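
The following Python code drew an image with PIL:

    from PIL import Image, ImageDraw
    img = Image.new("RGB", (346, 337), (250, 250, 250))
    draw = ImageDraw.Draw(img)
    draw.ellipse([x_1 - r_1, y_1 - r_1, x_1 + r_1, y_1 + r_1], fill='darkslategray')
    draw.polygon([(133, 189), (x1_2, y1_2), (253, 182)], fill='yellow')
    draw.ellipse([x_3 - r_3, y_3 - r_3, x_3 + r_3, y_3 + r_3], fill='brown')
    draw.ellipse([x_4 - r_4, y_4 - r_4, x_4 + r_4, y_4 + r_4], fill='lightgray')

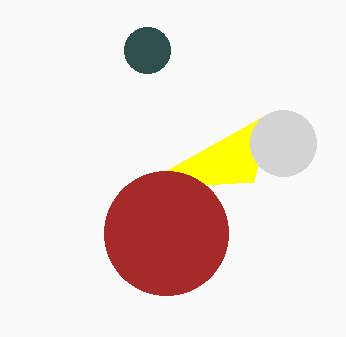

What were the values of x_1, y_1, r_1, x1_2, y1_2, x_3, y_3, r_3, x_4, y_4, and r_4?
x_1 = 147, y_1 = 50, r_1 = 23, x1_2 = 271, y1_2 = 112, x_3 = 166, y_3 = 233, r_3 = 62, x_4 = 283, y_4 = 143, r_4 = 33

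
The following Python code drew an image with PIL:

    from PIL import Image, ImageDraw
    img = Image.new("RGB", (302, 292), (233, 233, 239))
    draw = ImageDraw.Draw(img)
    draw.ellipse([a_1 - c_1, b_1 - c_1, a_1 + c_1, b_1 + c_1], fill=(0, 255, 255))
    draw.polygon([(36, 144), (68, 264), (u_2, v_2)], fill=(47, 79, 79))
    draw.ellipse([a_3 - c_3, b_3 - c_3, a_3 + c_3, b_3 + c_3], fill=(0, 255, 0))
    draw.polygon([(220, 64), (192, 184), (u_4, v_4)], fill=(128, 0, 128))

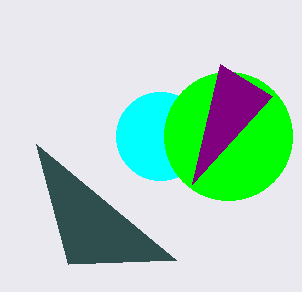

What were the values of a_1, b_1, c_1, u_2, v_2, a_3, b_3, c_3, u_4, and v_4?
a_1 = 160, b_1 = 136, c_1 = 44, u_2 = 176, v_2 = 260, a_3 = 228, b_3 = 136, c_3 = 64, u_4 = 272, v_4 = 96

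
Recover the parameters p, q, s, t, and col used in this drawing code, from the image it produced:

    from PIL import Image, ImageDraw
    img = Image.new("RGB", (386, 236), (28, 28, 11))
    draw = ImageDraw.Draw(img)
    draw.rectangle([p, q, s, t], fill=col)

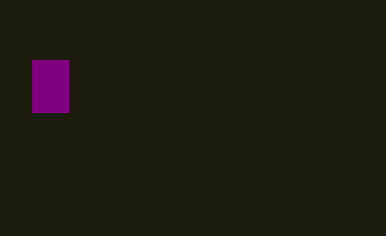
p = 32
q = 60
s = 68
t = 112
col = 'purple'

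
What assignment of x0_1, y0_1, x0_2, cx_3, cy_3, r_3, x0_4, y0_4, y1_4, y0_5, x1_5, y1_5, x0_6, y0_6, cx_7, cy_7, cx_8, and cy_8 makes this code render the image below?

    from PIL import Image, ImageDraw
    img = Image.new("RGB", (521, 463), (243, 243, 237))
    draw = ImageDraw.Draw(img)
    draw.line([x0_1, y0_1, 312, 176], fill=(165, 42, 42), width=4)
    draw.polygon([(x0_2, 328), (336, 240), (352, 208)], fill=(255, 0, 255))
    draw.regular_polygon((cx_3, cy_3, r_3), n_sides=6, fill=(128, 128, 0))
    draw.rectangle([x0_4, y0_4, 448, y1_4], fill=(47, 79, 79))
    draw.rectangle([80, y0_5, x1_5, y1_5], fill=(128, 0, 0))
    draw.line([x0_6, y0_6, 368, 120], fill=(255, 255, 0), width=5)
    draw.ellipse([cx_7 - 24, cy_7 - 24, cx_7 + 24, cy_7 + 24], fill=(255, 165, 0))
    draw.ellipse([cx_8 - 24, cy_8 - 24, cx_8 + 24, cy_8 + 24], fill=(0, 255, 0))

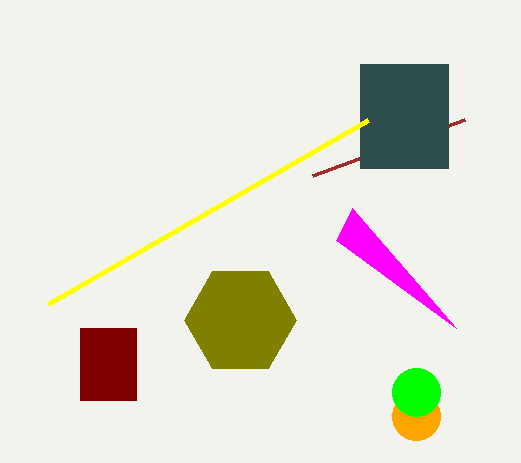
x0_1 = 464; y0_1 = 120; x0_2 = 456; cx_3 = 240; cy_3 = 320; r_3 = 56; x0_4 = 360; y0_4 = 64; y1_4 = 168; y0_5 = 328; x1_5 = 136; y1_5 = 400; x0_6 = 48; y0_6 = 304; cx_7 = 416; cy_7 = 416; cx_8 = 416; cy_8 = 392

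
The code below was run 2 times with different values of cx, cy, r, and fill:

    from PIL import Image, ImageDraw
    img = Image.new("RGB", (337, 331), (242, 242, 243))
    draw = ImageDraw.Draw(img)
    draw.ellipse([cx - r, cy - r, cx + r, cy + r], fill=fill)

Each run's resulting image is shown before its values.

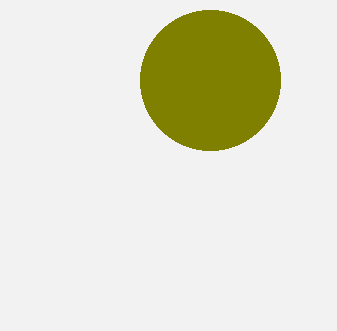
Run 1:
cx = 210
cy = 80
r = 70
fill = 'olive'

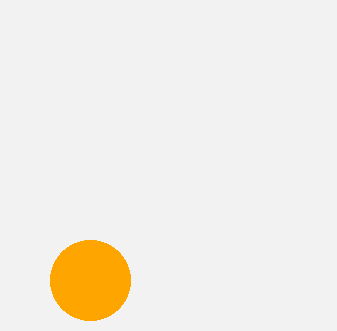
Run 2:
cx = 90
cy = 280
r = 40
fill = 'orange'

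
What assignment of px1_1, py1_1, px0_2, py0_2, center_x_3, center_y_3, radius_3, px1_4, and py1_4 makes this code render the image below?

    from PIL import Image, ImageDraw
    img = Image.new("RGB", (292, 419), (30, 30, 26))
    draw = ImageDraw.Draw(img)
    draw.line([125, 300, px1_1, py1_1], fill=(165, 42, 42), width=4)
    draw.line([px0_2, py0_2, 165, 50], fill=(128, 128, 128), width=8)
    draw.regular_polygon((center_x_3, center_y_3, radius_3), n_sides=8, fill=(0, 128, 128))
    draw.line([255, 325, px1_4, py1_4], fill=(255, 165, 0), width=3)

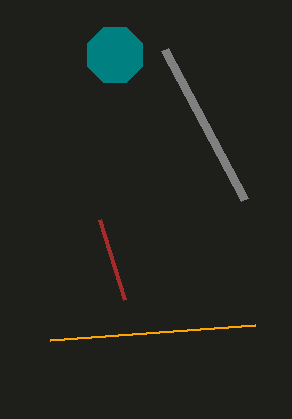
px1_1 = 100
py1_1 = 220
px0_2 = 245
py0_2 = 200
center_x_3 = 115
center_y_3 = 55
radius_3 = 30
px1_4 = 50
py1_4 = 340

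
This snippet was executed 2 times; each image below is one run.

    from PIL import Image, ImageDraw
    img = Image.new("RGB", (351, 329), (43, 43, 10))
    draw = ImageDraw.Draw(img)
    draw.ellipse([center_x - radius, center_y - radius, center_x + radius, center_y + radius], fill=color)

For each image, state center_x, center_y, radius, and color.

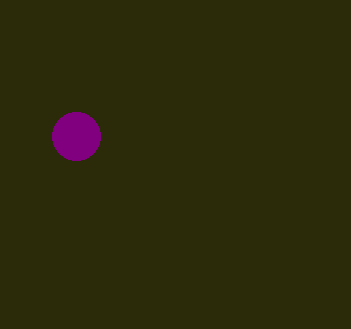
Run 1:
center_x = 76; center_y = 136; radius = 24; color = 'purple'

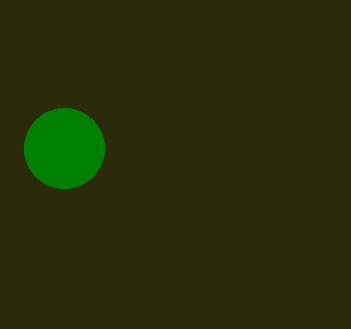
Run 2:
center_x = 64; center_y = 148; radius = 40; color = 'green'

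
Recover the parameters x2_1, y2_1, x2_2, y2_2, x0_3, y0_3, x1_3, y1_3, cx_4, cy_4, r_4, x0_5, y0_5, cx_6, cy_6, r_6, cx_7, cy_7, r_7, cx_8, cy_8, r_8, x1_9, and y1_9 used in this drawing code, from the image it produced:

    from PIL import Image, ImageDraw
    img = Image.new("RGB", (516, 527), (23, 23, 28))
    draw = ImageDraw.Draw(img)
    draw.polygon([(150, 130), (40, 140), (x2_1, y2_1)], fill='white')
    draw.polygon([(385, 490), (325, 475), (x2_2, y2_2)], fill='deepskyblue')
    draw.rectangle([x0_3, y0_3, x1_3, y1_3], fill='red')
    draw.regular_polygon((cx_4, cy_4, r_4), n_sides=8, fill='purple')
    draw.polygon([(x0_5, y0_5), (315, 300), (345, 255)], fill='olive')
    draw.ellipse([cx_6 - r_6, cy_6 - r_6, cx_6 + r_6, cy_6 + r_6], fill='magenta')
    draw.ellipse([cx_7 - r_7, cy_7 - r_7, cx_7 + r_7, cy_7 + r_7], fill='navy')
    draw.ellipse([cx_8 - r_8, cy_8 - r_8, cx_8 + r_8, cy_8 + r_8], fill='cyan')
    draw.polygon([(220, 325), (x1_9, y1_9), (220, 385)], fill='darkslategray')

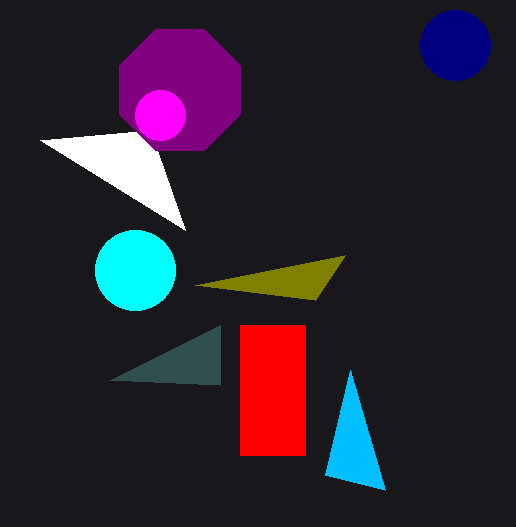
x2_1 = 185
y2_1 = 230
x2_2 = 350
y2_2 = 370
x0_3 = 240
y0_3 = 325
x1_3 = 305
y1_3 = 455
cx_4 = 180
cy_4 = 90
r_4 = 65
x0_5 = 195
y0_5 = 285
cx_6 = 160
cy_6 = 115
r_6 = 25
cx_7 = 455
cy_7 = 45
r_7 = 35
cx_8 = 135
cy_8 = 270
r_8 = 40
x1_9 = 110
y1_9 = 380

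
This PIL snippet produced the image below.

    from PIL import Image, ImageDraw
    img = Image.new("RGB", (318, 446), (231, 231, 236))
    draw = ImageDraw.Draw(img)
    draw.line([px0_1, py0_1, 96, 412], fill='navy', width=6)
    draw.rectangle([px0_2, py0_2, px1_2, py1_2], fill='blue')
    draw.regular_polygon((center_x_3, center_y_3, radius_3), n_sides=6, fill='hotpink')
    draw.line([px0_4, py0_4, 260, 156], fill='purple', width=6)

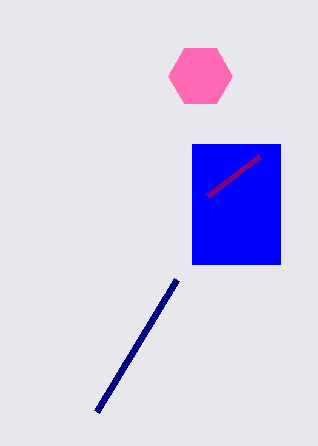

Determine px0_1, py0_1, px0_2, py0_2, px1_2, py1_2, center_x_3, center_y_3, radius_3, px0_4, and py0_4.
px0_1 = 176, py0_1 = 280, px0_2 = 192, py0_2 = 144, px1_2 = 280, py1_2 = 264, center_x_3 = 200, center_y_3 = 76, radius_3 = 32, px0_4 = 208, py0_4 = 196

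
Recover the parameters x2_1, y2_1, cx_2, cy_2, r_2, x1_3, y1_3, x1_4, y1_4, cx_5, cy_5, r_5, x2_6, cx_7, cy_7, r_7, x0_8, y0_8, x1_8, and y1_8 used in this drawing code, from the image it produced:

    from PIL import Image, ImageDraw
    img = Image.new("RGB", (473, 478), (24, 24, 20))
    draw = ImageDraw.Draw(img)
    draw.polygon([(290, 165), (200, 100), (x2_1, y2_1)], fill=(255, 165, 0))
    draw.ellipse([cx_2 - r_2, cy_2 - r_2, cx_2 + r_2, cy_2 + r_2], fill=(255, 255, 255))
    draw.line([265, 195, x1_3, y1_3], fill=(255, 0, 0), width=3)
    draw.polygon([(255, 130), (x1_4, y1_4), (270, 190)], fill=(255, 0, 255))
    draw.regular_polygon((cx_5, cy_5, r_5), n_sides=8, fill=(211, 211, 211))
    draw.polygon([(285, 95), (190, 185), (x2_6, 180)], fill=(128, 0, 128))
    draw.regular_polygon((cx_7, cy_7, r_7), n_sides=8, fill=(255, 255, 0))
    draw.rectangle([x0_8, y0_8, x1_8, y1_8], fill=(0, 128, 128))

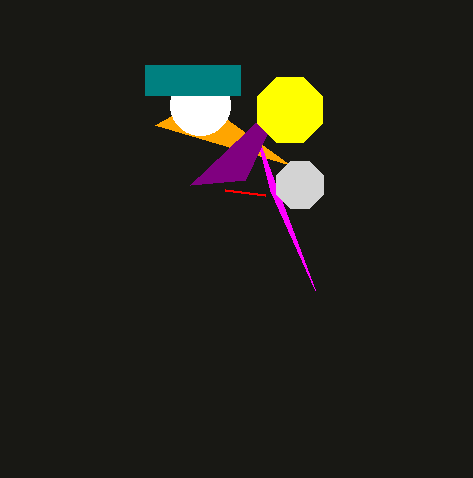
x2_1 = 155, y2_1 = 125, cx_2 = 200, cy_2 = 105, r_2 = 30, x1_3 = 225, y1_3 = 190, x1_4 = 315, y1_4 = 290, cx_5 = 300, cy_5 = 185, r_5 = 25, x2_6 = 245, cx_7 = 290, cy_7 = 110, r_7 = 35, x0_8 = 145, y0_8 = 65, x1_8 = 240, y1_8 = 95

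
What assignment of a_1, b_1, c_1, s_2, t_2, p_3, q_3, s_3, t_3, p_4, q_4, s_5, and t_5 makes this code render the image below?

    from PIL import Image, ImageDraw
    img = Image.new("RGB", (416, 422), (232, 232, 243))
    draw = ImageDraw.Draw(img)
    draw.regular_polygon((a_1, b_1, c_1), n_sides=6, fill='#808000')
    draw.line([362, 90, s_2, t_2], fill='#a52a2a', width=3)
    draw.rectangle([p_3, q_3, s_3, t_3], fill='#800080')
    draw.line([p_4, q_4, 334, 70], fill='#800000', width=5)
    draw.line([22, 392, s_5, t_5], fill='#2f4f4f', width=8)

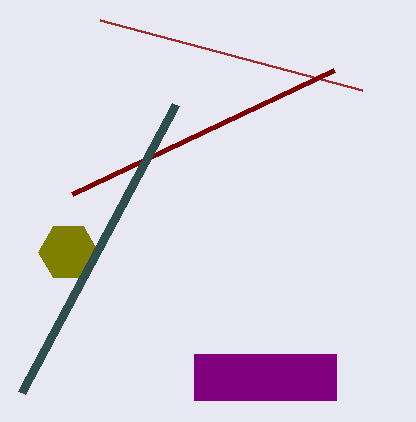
a_1 = 68
b_1 = 252
c_1 = 30
s_2 = 100
t_2 = 20
p_3 = 194
q_3 = 354
s_3 = 336
t_3 = 400
p_4 = 72
q_4 = 194
s_5 = 176
t_5 = 104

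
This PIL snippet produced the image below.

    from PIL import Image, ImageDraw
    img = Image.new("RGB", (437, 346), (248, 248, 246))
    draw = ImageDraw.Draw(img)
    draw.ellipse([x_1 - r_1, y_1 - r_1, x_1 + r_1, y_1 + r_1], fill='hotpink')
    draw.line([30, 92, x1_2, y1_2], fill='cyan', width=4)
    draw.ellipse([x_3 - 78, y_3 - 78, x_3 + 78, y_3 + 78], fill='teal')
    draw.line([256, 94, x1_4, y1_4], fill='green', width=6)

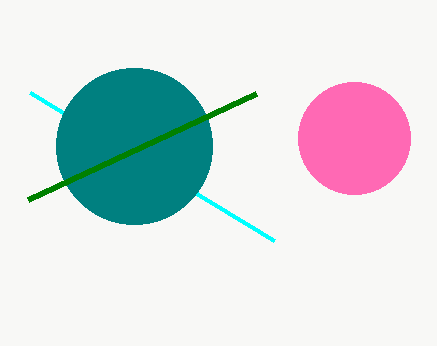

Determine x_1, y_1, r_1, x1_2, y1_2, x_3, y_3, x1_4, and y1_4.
x_1 = 354, y_1 = 138, r_1 = 56, x1_2 = 274, y1_2 = 240, x_3 = 134, y_3 = 146, x1_4 = 28, y1_4 = 200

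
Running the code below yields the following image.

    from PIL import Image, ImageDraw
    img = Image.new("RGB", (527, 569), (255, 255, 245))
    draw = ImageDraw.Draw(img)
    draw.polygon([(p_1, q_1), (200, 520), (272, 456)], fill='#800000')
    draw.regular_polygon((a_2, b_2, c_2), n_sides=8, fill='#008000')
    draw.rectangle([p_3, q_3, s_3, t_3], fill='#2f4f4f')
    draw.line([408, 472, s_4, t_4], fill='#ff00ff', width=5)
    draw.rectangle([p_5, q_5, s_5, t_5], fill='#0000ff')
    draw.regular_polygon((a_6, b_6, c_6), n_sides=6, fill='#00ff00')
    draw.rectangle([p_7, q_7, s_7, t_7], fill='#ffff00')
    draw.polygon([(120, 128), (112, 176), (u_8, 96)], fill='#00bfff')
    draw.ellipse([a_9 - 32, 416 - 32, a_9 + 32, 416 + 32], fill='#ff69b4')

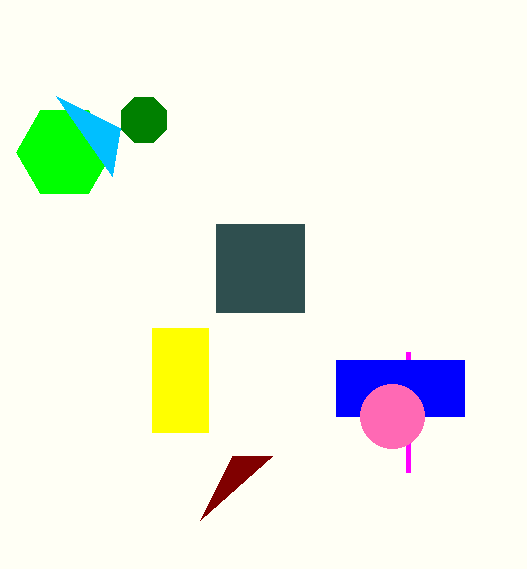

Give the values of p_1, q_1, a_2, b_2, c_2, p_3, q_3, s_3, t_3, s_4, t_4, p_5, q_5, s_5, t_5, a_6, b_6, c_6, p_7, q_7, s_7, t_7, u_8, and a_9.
p_1 = 232, q_1 = 456, a_2 = 144, b_2 = 120, c_2 = 24, p_3 = 216, q_3 = 224, s_3 = 304, t_3 = 312, s_4 = 408, t_4 = 352, p_5 = 336, q_5 = 360, s_5 = 464, t_5 = 416, a_6 = 64, b_6 = 152, c_6 = 48, p_7 = 152, q_7 = 328, s_7 = 208, t_7 = 432, u_8 = 56, a_9 = 392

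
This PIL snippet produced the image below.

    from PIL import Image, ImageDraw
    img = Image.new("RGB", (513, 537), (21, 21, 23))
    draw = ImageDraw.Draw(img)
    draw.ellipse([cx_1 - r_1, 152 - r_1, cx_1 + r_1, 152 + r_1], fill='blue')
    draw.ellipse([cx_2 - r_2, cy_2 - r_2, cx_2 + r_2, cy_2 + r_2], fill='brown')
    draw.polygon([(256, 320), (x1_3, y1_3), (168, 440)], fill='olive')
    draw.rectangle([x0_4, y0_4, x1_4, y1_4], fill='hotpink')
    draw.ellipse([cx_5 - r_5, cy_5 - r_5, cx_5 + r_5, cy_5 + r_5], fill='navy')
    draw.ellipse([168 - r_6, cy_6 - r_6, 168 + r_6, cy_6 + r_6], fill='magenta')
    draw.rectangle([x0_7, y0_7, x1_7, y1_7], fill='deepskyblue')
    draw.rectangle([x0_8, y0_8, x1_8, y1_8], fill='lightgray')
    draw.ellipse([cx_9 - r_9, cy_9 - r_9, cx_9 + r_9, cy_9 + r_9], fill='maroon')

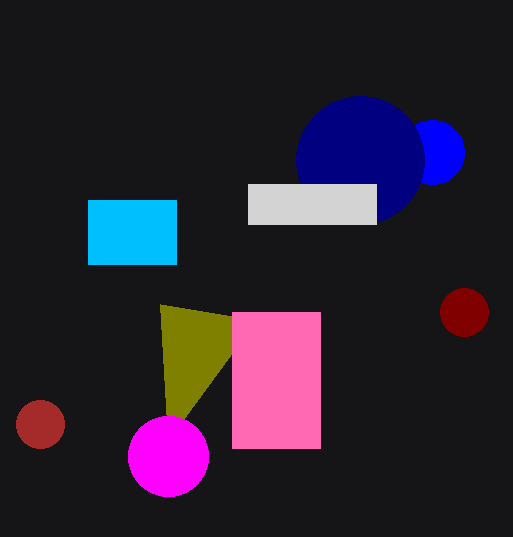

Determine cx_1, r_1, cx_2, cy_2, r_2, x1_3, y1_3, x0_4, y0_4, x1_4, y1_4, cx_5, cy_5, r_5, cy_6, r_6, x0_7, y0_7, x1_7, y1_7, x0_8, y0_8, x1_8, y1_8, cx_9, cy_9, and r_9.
cx_1 = 432; r_1 = 32; cx_2 = 40; cy_2 = 424; r_2 = 24; x1_3 = 160; y1_3 = 304; x0_4 = 232; y0_4 = 312; x1_4 = 320; y1_4 = 448; cx_5 = 360; cy_5 = 160; r_5 = 64; cy_6 = 456; r_6 = 40; x0_7 = 88; y0_7 = 200; x1_7 = 176; y1_7 = 264; x0_8 = 248; y0_8 = 184; x1_8 = 376; y1_8 = 224; cx_9 = 464; cy_9 = 312; r_9 = 24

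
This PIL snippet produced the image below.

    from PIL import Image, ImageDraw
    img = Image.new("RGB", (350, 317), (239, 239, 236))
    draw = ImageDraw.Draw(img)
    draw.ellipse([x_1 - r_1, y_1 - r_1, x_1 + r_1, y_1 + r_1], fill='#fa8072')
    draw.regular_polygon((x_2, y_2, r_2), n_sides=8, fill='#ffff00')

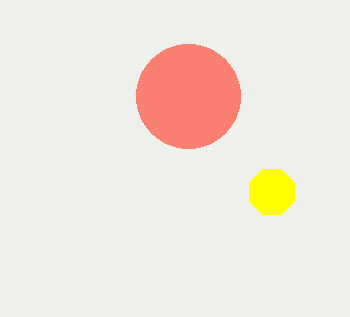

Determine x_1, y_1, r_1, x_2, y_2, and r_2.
x_1 = 188
y_1 = 96
r_1 = 52
x_2 = 272
y_2 = 192
r_2 = 24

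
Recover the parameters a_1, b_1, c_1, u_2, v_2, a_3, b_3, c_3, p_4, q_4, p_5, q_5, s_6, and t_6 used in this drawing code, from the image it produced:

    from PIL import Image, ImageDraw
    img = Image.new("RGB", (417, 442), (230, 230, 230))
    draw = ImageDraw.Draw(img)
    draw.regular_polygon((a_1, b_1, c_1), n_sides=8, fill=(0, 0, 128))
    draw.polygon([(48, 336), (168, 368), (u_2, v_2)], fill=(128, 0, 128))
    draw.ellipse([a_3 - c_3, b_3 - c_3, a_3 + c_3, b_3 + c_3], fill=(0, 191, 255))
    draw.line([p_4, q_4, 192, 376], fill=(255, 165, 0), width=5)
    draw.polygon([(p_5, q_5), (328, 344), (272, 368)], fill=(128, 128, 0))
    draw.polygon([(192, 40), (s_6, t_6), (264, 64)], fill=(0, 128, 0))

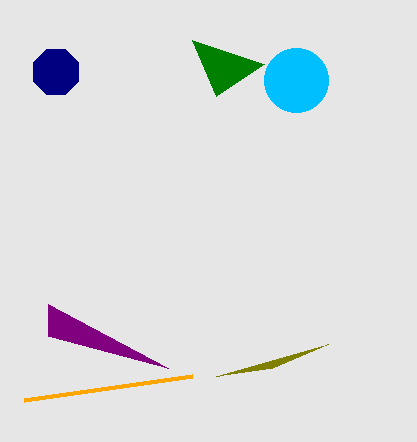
a_1 = 56
b_1 = 72
c_1 = 24
u_2 = 48
v_2 = 304
a_3 = 296
b_3 = 80
c_3 = 32
p_4 = 24
q_4 = 400
p_5 = 216
q_5 = 376
s_6 = 216
t_6 = 96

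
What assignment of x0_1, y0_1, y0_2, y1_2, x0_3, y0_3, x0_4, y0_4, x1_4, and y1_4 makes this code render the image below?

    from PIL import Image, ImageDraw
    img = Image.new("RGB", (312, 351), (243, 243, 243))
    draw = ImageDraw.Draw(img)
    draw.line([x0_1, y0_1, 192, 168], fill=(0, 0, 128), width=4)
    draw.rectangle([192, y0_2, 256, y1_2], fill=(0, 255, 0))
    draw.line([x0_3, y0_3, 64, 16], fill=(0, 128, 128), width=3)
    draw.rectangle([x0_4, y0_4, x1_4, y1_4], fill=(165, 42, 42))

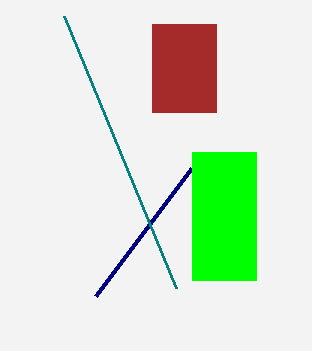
x0_1 = 96
y0_1 = 296
y0_2 = 152
y1_2 = 280
x0_3 = 176
y0_3 = 288
x0_4 = 152
y0_4 = 24
x1_4 = 216
y1_4 = 112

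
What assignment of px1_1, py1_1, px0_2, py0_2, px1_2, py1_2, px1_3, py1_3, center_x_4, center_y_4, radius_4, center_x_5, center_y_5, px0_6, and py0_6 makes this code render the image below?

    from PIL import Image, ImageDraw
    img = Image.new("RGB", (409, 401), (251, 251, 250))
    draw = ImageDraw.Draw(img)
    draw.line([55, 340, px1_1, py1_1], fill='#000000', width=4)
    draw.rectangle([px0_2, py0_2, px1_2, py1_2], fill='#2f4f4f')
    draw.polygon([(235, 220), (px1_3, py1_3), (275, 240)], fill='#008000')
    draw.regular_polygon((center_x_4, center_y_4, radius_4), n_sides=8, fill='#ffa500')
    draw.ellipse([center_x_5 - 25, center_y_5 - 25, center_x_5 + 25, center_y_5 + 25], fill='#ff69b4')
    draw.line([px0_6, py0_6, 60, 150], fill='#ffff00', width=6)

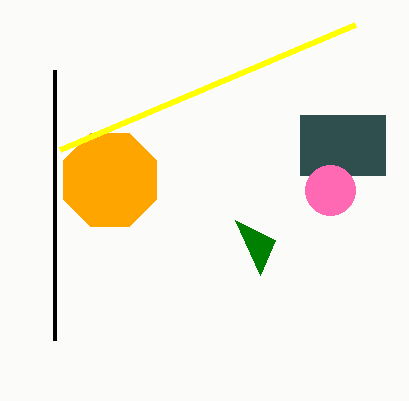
px1_1 = 55, py1_1 = 70, px0_2 = 300, py0_2 = 115, px1_2 = 385, py1_2 = 175, px1_3 = 260, py1_3 = 275, center_x_4 = 110, center_y_4 = 180, radius_4 = 50, center_x_5 = 330, center_y_5 = 190, px0_6 = 355, py0_6 = 25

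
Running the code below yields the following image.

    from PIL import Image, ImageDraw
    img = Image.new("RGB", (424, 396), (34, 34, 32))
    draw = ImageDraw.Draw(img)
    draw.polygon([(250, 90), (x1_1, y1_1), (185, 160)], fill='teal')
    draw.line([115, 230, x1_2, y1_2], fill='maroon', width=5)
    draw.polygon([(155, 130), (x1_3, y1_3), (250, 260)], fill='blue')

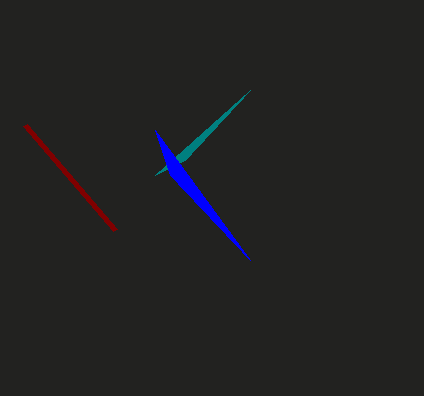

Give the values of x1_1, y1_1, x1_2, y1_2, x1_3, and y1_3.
x1_1 = 155, y1_1 = 175, x1_2 = 25, y1_2 = 125, x1_3 = 170, y1_3 = 175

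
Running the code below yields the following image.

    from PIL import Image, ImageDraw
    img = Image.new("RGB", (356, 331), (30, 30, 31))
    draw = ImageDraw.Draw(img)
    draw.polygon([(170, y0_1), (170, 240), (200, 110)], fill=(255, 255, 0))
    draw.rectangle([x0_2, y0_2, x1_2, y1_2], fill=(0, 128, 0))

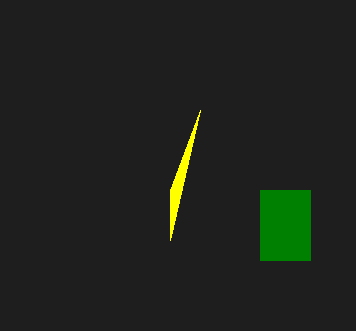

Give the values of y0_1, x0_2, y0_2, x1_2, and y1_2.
y0_1 = 190, x0_2 = 260, y0_2 = 190, x1_2 = 310, y1_2 = 260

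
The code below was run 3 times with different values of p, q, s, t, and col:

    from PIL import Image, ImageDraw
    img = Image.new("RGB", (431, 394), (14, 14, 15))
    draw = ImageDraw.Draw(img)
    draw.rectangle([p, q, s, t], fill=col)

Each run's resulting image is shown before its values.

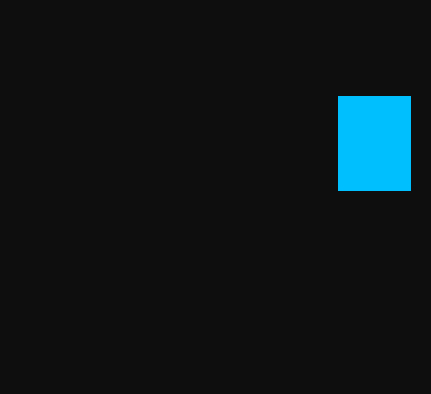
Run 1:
p = 338, q = 96, s = 410, t = 190, col = 'deepskyblue'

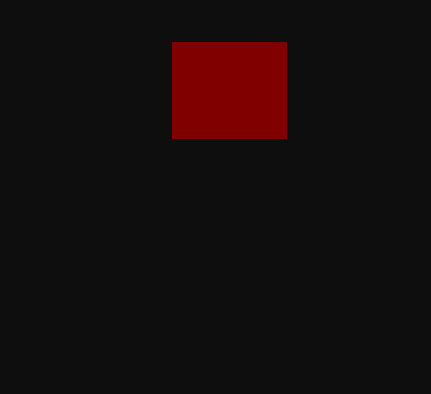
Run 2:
p = 172; q = 42; s = 286; t = 138; col = 'maroon'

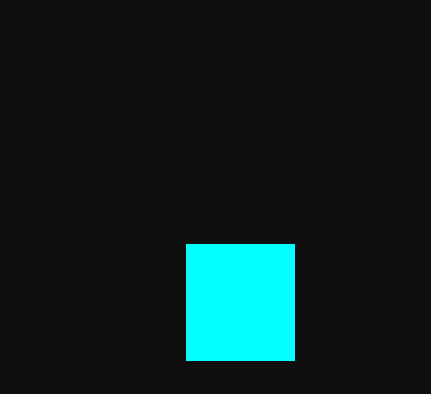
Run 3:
p = 186, q = 244, s = 294, t = 360, col = 'cyan'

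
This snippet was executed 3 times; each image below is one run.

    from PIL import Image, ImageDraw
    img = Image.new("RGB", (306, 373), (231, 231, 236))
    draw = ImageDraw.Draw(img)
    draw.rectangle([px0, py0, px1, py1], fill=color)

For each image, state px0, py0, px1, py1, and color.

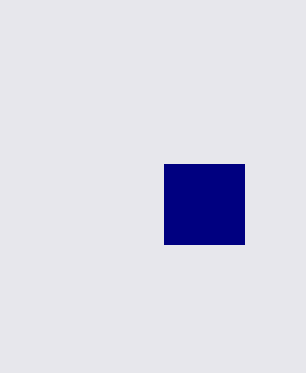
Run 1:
px0 = 164
py0 = 164
px1 = 244
py1 = 244
color = 'navy'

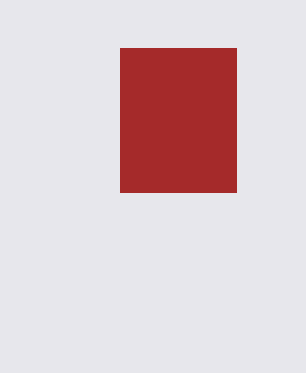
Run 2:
px0 = 120; py0 = 48; px1 = 236; py1 = 192; color = 'brown'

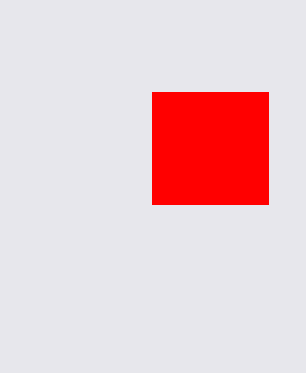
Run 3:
px0 = 152; py0 = 92; px1 = 268; py1 = 204; color = 'red'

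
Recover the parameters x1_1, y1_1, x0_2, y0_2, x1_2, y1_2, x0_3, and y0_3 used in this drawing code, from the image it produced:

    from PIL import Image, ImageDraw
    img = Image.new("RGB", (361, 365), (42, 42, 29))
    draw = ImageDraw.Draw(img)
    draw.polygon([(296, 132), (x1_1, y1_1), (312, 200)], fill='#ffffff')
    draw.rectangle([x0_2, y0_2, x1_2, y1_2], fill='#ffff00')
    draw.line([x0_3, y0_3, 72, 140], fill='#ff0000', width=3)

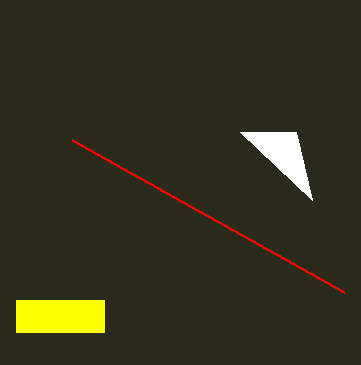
x1_1 = 240; y1_1 = 132; x0_2 = 16; y0_2 = 300; x1_2 = 104; y1_2 = 332; x0_3 = 344; y0_3 = 292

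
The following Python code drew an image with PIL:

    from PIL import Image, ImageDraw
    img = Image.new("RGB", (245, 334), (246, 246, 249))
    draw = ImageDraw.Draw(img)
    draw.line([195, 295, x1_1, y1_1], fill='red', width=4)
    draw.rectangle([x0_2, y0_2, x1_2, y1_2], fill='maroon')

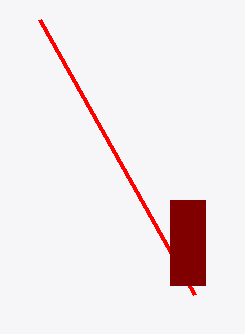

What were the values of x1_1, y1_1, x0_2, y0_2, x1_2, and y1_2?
x1_1 = 40, y1_1 = 20, x0_2 = 170, y0_2 = 200, x1_2 = 205, y1_2 = 285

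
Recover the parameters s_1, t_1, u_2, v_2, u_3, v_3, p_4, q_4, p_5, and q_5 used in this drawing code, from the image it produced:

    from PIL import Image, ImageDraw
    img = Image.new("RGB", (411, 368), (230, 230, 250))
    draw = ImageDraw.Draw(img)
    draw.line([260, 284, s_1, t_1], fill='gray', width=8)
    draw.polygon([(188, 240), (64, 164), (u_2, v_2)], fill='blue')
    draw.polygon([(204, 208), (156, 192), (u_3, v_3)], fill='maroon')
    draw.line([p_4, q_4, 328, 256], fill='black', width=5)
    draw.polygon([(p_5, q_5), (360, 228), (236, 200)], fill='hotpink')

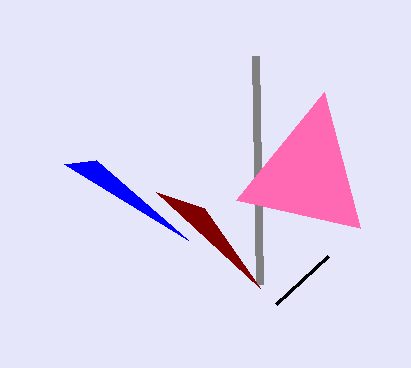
s_1 = 256
t_1 = 56
u_2 = 96
v_2 = 160
u_3 = 260
v_3 = 288
p_4 = 276
q_4 = 304
p_5 = 324
q_5 = 92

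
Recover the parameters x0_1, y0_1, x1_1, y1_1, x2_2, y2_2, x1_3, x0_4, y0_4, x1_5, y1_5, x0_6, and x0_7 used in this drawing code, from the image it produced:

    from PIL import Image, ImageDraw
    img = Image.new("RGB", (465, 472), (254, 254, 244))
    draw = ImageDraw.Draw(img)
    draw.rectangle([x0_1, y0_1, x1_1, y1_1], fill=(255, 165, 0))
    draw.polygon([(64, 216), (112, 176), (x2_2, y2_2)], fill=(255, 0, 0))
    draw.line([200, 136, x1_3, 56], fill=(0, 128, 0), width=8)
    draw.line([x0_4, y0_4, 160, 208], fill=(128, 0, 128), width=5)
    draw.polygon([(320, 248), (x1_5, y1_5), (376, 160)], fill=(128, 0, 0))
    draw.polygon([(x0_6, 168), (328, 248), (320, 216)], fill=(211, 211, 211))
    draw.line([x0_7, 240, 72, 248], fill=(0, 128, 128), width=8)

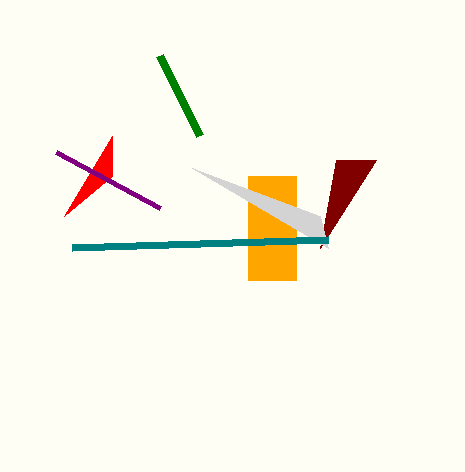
x0_1 = 248, y0_1 = 176, x1_1 = 296, y1_1 = 280, x2_2 = 112, y2_2 = 136, x1_3 = 160, x0_4 = 56, y0_4 = 152, x1_5 = 336, y1_5 = 160, x0_6 = 192, x0_7 = 328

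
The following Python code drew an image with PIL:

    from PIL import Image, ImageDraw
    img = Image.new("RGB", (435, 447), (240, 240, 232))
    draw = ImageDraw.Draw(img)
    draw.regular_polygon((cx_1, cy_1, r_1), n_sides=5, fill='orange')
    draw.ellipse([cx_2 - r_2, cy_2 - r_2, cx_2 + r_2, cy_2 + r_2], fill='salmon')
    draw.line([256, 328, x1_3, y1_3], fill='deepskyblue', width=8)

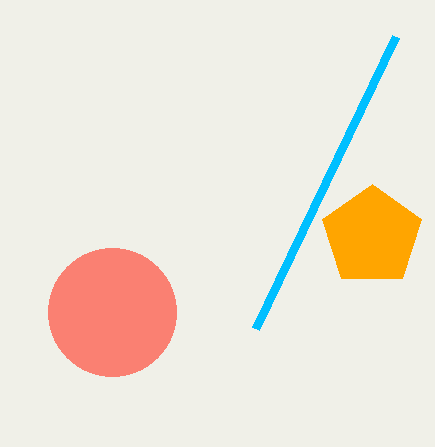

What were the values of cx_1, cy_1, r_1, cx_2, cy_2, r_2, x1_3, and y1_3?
cx_1 = 372
cy_1 = 236
r_1 = 52
cx_2 = 112
cy_2 = 312
r_2 = 64
x1_3 = 396
y1_3 = 36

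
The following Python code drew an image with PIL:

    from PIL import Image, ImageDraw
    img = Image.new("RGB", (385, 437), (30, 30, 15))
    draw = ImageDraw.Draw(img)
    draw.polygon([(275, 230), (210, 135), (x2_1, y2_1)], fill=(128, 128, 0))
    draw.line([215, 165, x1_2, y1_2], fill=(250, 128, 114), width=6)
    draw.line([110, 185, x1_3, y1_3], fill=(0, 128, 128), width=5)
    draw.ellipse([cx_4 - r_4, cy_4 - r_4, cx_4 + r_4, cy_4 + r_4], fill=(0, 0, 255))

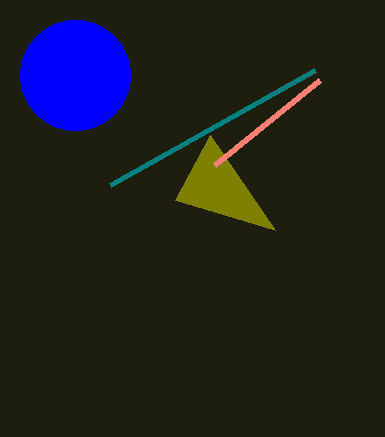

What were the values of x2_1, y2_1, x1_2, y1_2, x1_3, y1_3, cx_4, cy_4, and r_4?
x2_1 = 175, y2_1 = 200, x1_2 = 320, y1_2 = 80, x1_3 = 315, y1_3 = 70, cx_4 = 75, cy_4 = 75, r_4 = 55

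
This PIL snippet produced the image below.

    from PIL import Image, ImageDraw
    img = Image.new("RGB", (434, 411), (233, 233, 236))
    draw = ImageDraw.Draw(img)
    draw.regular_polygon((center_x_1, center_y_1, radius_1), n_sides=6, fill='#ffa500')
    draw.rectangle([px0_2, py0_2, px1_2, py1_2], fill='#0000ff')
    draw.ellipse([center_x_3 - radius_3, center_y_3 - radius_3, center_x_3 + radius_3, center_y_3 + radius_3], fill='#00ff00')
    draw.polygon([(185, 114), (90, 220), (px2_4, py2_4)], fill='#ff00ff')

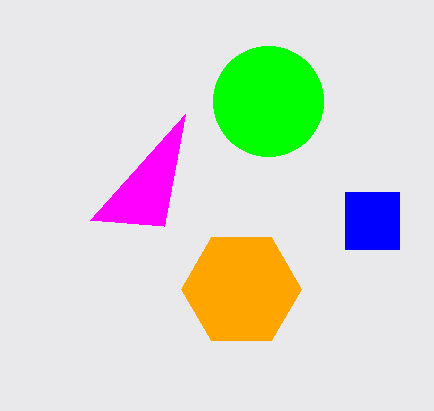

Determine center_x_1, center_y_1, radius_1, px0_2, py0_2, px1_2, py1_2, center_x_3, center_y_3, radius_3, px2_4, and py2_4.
center_x_1 = 241
center_y_1 = 289
radius_1 = 60
px0_2 = 345
py0_2 = 192
px1_2 = 399
py1_2 = 249
center_x_3 = 268
center_y_3 = 101
radius_3 = 55
px2_4 = 164
py2_4 = 226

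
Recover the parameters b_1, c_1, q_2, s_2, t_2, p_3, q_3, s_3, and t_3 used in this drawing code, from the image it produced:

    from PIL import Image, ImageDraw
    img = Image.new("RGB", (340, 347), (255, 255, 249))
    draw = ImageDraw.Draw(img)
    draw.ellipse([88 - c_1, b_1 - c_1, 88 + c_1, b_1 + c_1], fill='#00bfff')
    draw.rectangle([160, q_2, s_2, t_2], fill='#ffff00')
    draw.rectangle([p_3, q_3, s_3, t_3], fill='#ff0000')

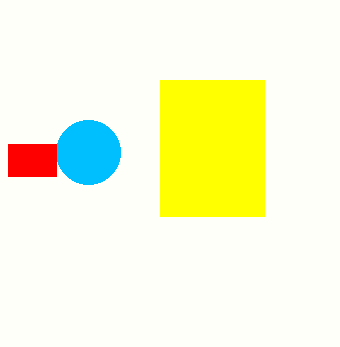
b_1 = 152, c_1 = 32, q_2 = 80, s_2 = 264, t_2 = 216, p_3 = 8, q_3 = 144, s_3 = 56, t_3 = 176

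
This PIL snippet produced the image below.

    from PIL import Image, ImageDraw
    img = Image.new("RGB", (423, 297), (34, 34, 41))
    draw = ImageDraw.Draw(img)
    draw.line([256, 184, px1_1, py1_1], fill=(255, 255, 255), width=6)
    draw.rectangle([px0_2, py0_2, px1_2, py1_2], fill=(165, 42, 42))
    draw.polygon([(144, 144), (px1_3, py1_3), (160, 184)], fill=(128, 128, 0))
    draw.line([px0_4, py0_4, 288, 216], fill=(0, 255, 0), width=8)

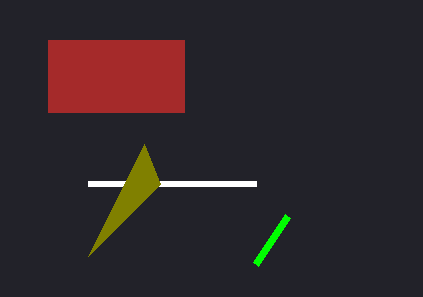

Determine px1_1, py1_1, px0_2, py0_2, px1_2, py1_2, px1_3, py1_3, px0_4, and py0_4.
px1_1 = 88
py1_1 = 184
px0_2 = 48
py0_2 = 40
px1_2 = 184
py1_2 = 112
px1_3 = 88
py1_3 = 256
px0_4 = 256
py0_4 = 264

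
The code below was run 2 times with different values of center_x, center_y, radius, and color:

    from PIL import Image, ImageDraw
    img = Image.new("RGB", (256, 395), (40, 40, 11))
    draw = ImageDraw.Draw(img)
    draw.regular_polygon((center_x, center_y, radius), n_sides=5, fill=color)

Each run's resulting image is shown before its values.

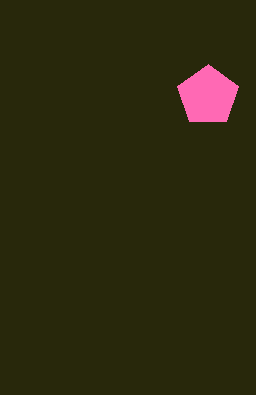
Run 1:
center_x = 208, center_y = 96, radius = 32, color = 'hotpink'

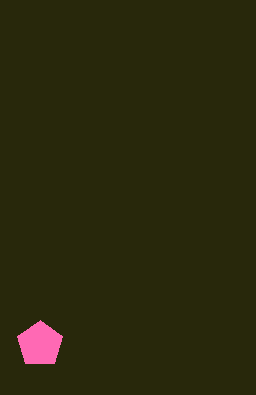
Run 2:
center_x = 40
center_y = 344
radius = 24
color = 'hotpink'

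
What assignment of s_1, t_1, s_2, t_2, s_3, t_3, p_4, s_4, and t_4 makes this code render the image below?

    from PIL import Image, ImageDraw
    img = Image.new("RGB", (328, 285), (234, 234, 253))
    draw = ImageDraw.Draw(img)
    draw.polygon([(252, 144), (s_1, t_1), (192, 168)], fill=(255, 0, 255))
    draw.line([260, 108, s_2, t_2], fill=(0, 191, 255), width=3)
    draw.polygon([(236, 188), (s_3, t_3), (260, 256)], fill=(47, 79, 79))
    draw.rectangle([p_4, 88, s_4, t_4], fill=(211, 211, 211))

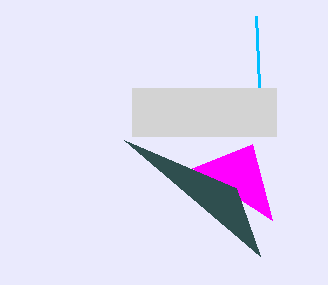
s_1 = 272
t_1 = 220
s_2 = 256
t_2 = 16
s_3 = 124
t_3 = 140
p_4 = 132
s_4 = 276
t_4 = 136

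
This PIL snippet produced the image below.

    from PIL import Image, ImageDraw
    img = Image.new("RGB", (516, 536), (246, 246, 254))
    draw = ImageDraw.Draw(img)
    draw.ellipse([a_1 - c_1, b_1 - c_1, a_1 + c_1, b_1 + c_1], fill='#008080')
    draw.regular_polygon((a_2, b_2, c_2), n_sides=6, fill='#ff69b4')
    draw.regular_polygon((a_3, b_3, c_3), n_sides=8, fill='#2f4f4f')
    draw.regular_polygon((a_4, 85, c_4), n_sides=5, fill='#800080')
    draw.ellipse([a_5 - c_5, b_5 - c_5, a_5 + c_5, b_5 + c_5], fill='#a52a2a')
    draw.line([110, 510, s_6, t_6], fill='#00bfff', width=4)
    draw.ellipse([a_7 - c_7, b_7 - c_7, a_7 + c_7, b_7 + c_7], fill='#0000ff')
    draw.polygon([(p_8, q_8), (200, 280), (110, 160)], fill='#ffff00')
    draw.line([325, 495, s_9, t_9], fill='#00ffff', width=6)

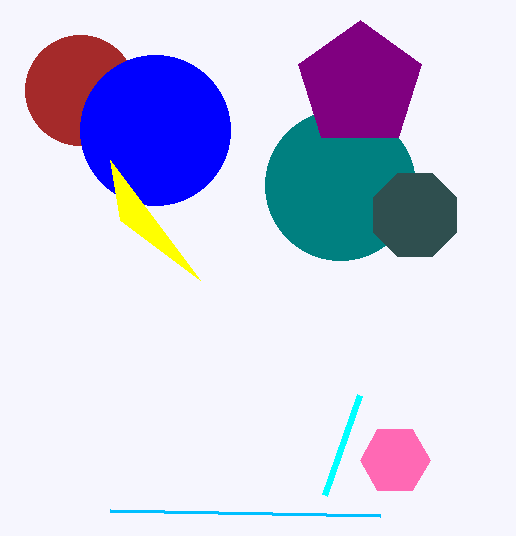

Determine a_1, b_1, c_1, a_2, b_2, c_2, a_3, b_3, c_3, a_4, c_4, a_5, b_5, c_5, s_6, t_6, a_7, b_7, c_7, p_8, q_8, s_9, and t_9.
a_1 = 340; b_1 = 185; c_1 = 75; a_2 = 395; b_2 = 460; c_2 = 35; a_3 = 415; b_3 = 215; c_3 = 45; a_4 = 360; c_4 = 65; a_5 = 80; b_5 = 90; c_5 = 55; s_6 = 380; t_6 = 515; a_7 = 155; b_7 = 130; c_7 = 75; p_8 = 120; q_8 = 220; s_9 = 360; t_9 = 395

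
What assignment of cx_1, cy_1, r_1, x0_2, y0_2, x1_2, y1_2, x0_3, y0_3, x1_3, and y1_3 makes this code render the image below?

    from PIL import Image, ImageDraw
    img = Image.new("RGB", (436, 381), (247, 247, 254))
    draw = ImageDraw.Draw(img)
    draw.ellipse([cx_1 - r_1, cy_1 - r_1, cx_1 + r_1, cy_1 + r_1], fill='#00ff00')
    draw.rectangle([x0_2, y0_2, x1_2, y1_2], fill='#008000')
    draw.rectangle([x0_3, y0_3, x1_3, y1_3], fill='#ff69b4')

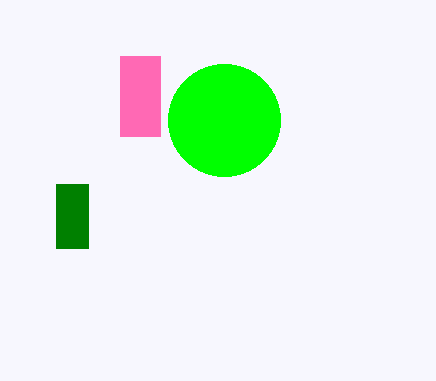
cx_1 = 224
cy_1 = 120
r_1 = 56
x0_2 = 56
y0_2 = 184
x1_2 = 88
y1_2 = 248
x0_3 = 120
y0_3 = 56
x1_3 = 160
y1_3 = 136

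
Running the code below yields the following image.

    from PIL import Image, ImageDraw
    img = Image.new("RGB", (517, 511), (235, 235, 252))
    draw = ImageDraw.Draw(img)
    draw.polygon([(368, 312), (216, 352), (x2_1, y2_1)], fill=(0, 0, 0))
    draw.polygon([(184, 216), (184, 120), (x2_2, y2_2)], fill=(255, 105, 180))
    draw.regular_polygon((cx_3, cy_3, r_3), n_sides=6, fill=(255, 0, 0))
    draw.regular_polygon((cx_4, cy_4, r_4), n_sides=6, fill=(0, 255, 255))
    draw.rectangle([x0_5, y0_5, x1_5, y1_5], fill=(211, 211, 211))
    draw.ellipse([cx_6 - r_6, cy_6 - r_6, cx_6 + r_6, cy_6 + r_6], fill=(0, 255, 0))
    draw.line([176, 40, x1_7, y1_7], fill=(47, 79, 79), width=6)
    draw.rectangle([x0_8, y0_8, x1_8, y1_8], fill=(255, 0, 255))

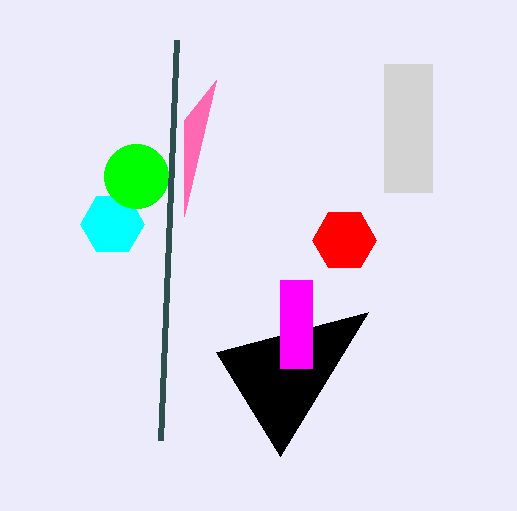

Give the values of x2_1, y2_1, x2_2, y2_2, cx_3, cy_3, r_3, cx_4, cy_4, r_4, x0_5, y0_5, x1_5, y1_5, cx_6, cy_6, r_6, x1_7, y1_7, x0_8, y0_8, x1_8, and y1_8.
x2_1 = 280, y2_1 = 456, x2_2 = 216, y2_2 = 80, cx_3 = 344, cy_3 = 240, r_3 = 32, cx_4 = 112, cy_4 = 224, r_4 = 32, x0_5 = 384, y0_5 = 64, x1_5 = 432, y1_5 = 192, cx_6 = 136, cy_6 = 176, r_6 = 32, x1_7 = 160, y1_7 = 440, x0_8 = 280, y0_8 = 280, x1_8 = 312, y1_8 = 368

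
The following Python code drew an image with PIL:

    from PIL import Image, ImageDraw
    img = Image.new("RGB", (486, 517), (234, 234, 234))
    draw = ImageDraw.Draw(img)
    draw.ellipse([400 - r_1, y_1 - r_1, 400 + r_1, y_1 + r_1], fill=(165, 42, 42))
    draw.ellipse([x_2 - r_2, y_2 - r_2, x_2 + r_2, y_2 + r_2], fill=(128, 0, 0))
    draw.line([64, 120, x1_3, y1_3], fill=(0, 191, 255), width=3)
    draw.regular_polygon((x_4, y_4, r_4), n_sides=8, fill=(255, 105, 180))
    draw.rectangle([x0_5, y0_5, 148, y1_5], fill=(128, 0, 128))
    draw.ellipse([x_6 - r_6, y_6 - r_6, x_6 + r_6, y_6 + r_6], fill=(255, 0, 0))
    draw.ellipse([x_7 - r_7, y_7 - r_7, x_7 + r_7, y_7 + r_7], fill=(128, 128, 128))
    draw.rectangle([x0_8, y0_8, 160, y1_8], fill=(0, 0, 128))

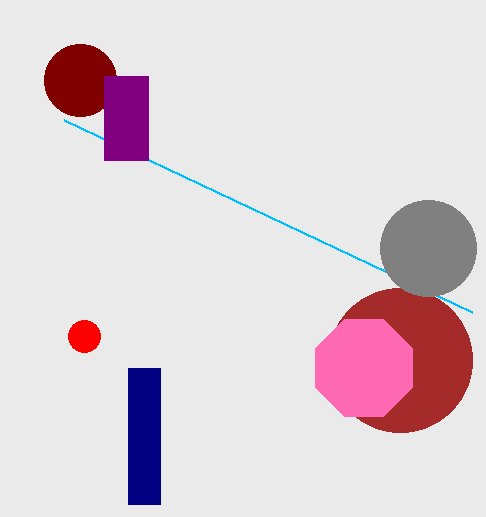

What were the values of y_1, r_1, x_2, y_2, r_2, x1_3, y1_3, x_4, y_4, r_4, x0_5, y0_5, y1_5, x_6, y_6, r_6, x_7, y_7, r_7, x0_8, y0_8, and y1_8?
y_1 = 360; r_1 = 72; x_2 = 80; y_2 = 80; r_2 = 36; x1_3 = 472; y1_3 = 312; x_4 = 364; y_4 = 368; r_4 = 52; x0_5 = 104; y0_5 = 76; y1_5 = 160; x_6 = 84; y_6 = 336; r_6 = 16; x_7 = 428; y_7 = 248; r_7 = 48; x0_8 = 128; y0_8 = 368; y1_8 = 504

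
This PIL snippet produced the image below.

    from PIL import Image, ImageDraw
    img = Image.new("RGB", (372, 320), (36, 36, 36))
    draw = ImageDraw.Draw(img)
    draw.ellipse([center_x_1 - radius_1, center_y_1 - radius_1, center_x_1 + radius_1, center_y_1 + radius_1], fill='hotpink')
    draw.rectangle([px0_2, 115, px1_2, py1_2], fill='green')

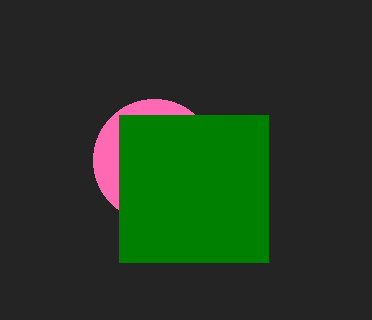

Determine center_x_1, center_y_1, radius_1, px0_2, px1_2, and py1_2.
center_x_1 = 154; center_y_1 = 160; radius_1 = 61; px0_2 = 119; px1_2 = 268; py1_2 = 262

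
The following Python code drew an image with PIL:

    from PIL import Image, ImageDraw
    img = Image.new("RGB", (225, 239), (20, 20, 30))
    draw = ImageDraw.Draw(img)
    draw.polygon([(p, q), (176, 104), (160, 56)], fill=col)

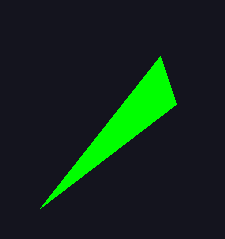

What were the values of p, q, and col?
p = 40; q = 208; col = 'lime'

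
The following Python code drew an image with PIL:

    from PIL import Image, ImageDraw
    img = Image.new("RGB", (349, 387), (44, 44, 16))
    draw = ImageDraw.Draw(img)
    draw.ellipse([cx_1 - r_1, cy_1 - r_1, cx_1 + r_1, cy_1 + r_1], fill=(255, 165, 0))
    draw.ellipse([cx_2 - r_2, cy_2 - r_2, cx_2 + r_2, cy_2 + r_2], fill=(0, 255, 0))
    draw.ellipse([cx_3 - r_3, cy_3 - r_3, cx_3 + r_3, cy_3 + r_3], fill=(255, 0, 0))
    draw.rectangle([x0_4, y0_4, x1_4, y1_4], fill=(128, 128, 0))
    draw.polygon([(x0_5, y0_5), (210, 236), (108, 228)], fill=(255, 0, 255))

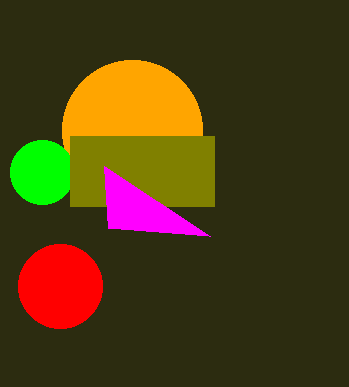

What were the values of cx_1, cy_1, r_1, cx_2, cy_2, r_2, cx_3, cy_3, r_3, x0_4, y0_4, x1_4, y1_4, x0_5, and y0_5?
cx_1 = 132, cy_1 = 130, r_1 = 70, cx_2 = 42, cy_2 = 172, r_2 = 32, cx_3 = 60, cy_3 = 286, r_3 = 42, x0_4 = 70, y0_4 = 136, x1_4 = 214, y1_4 = 206, x0_5 = 104, y0_5 = 166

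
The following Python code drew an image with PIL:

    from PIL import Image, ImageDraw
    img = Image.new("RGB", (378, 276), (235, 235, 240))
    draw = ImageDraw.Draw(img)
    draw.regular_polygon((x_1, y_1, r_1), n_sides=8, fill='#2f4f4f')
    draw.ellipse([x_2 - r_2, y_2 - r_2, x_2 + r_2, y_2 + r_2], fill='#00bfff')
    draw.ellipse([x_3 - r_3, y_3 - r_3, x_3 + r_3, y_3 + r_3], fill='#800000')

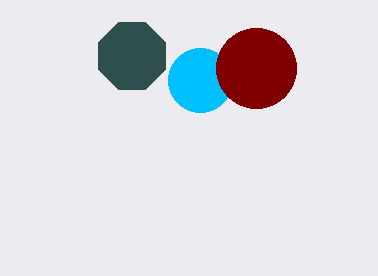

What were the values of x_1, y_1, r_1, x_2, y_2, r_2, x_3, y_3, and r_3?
x_1 = 132, y_1 = 56, r_1 = 36, x_2 = 200, y_2 = 80, r_2 = 32, x_3 = 256, y_3 = 68, r_3 = 40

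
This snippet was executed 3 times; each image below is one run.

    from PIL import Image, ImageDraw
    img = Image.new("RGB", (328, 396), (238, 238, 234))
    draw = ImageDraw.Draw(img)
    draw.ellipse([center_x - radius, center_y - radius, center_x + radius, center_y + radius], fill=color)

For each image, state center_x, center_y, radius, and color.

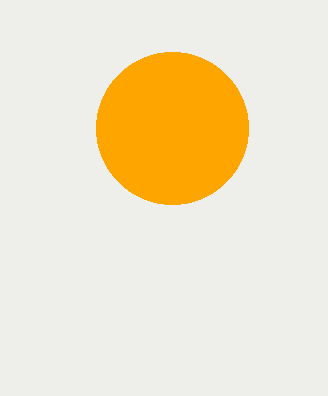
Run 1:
center_x = 172
center_y = 128
radius = 76
color = 'orange'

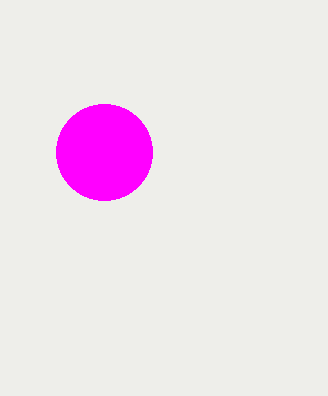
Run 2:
center_x = 104; center_y = 152; radius = 48; color = 'magenta'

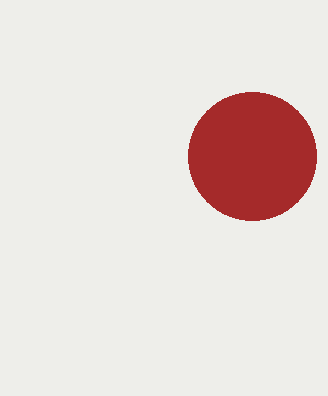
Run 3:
center_x = 252
center_y = 156
radius = 64
color = 'brown'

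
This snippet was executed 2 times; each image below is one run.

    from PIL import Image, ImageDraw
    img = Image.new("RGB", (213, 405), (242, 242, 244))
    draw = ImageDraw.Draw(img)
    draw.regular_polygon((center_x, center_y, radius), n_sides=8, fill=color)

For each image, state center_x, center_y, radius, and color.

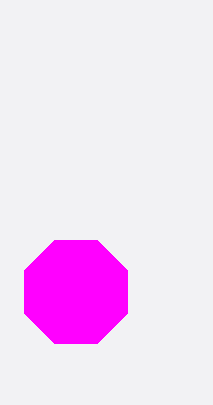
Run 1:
center_x = 76, center_y = 292, radius = 56, color = 'magenta'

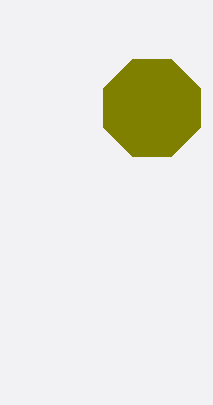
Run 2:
center_x = 152, center_y = 108, radius = 52, color = 'olive'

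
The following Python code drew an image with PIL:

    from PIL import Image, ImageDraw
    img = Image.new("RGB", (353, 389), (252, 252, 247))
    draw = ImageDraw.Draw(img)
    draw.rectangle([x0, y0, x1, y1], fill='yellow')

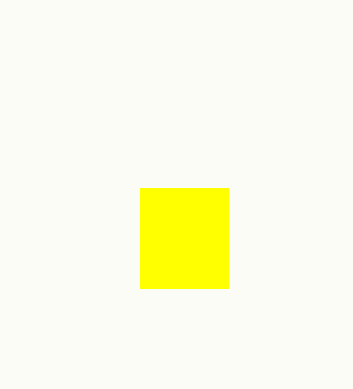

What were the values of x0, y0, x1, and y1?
x0 = 140, y0 = 188, x1 = 228, y1 = 288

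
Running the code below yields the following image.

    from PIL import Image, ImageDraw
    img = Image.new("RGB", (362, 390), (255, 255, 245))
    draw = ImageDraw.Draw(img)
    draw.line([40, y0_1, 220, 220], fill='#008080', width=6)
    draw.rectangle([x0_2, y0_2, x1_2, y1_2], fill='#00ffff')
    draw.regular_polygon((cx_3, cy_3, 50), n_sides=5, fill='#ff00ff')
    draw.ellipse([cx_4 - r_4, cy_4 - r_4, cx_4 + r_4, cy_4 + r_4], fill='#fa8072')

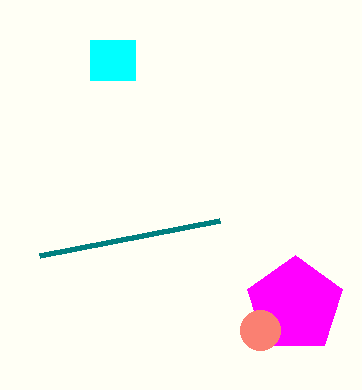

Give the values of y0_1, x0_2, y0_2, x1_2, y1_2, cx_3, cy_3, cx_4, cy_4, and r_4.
y0_1 = 255, x0_2 = 90, y0_2 = 40, x1_2 = 135, y1_2 = 80, cx_3 = 295, cy_3 = 305, cx_4 = 260, cy_4 = 330, r_4 = 20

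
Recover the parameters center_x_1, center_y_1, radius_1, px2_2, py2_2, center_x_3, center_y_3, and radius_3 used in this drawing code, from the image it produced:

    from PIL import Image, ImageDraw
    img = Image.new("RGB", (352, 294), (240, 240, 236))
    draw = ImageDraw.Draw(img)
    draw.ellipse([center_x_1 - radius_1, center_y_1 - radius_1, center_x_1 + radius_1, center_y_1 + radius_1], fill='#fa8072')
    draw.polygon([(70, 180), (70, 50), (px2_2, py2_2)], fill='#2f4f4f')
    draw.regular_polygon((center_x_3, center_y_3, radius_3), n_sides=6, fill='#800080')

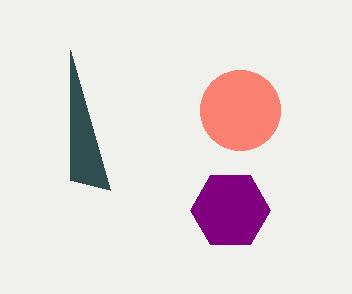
center_x_1 = 240; center_y_1 = 110; radius_1 = 40; px2_2 = 110; py2_2 = 190; center_x_3 = 230; center_y_3 = 210; radius_3 = 40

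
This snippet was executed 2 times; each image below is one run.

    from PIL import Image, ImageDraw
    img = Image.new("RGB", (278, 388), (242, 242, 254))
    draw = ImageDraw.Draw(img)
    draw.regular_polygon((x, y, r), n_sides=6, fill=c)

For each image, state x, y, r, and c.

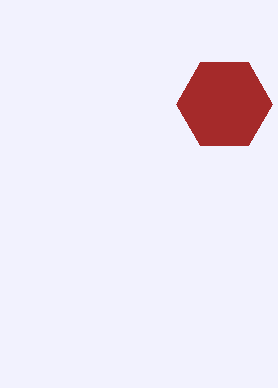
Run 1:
x = 224
y = 104
r = 48
c = 'brown'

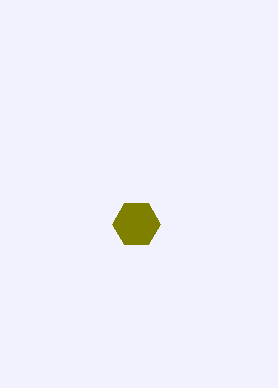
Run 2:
x = 136
y = 224
r = 24
c = 'olive'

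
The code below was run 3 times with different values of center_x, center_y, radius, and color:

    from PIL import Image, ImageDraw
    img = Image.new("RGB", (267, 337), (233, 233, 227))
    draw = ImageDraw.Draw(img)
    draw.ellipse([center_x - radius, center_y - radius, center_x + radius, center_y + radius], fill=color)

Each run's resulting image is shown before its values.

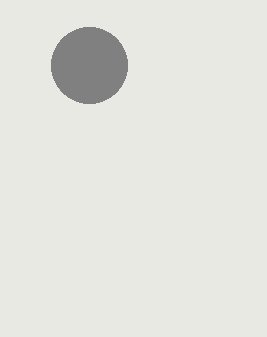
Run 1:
center_x = 89, center_y = 65, radius = 38, color = 'gray'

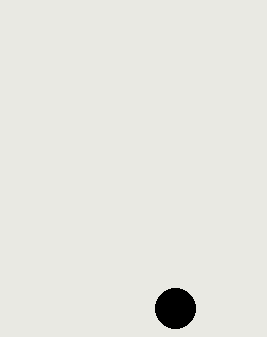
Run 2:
center_x = 175
center_y = 308
radius = 20
color = 'black'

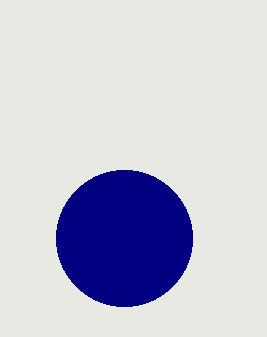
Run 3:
center_x = 124
center_y = 238
radius = 68
color = 'navy'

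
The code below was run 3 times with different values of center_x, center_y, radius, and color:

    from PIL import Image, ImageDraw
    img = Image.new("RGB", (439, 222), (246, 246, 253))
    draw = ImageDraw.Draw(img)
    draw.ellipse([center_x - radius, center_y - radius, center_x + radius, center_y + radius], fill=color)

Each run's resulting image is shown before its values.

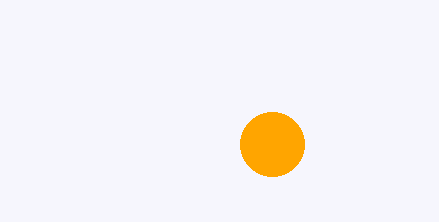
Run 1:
center_x = 272; center_y = 144; radius = 32; color = 'orange'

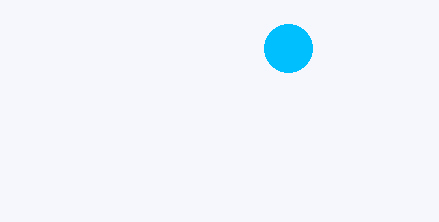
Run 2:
center_x = 288
center_y = 48
radius = 24
color = 'deepskyblue'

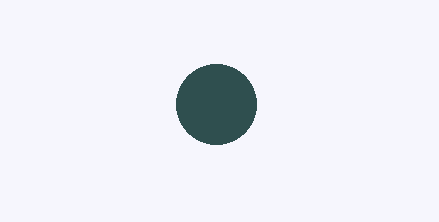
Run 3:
center_x = 216, center_y = 104, radius = 40, color = 'darkslategray'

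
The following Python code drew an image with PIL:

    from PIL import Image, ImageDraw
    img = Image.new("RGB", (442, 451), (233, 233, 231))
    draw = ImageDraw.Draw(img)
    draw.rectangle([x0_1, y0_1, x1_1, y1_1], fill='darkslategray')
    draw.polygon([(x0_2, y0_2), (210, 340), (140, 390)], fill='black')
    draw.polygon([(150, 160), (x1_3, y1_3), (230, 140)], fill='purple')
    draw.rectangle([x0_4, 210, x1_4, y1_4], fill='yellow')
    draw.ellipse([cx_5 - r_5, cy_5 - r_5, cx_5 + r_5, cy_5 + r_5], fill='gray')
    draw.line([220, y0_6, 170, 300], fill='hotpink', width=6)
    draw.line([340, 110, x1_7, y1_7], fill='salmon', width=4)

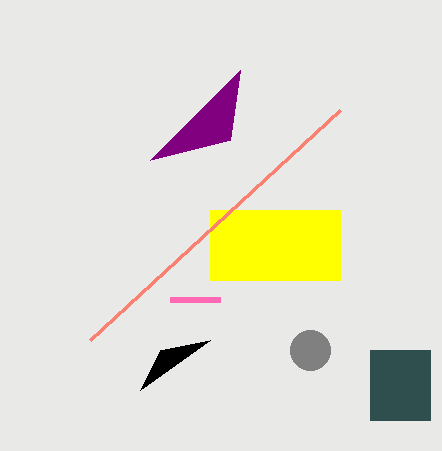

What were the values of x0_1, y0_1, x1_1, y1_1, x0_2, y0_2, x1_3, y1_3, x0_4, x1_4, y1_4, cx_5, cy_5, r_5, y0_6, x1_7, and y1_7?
x0_1 = 370
y0_1 = 350
x1_1 = 430
y1_1 = 420
x0_2 = 160
y0_2 = 350
x1_3 = 240
y1_3 = 70
x0_4 = 210
x1_4 = 340
y1_4 = 280
cx_5 = 310
cy_5 = 350
r_5 = 20
y0_6 = 300
x1_7 = 90
y1_7 = 340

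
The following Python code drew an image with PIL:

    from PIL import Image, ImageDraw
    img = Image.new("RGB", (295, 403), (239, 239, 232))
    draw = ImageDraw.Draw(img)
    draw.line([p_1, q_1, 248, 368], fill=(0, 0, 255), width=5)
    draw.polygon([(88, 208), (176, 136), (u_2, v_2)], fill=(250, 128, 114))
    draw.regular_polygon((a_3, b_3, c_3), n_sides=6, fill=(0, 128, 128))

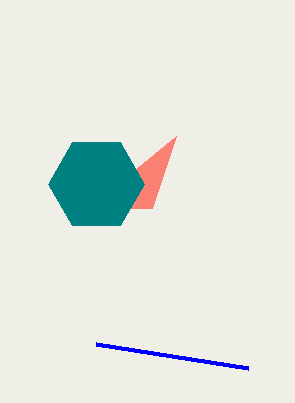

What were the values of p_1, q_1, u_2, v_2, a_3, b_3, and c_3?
p_1 = 96
q_1 = 344
u_2 = 152
v_2 = 208
a_3 = 96
b_3 = 184
c_3 = 48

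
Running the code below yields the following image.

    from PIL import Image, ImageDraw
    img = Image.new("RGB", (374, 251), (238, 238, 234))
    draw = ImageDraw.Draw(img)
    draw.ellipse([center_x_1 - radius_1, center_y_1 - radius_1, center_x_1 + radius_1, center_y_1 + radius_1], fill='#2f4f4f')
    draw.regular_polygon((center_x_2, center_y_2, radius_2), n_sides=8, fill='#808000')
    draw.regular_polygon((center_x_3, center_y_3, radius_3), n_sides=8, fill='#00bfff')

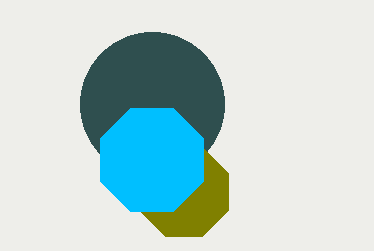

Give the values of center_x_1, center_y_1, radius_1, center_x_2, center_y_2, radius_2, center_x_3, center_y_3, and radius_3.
center_x_1 = 152, center_y_1 = 104, radius_1 = 72, center_x_2 = 184, center_y_2 = 192, radius_2 = 48, center_x_3 = 152, center_y_3 = 160, radius_3 = 56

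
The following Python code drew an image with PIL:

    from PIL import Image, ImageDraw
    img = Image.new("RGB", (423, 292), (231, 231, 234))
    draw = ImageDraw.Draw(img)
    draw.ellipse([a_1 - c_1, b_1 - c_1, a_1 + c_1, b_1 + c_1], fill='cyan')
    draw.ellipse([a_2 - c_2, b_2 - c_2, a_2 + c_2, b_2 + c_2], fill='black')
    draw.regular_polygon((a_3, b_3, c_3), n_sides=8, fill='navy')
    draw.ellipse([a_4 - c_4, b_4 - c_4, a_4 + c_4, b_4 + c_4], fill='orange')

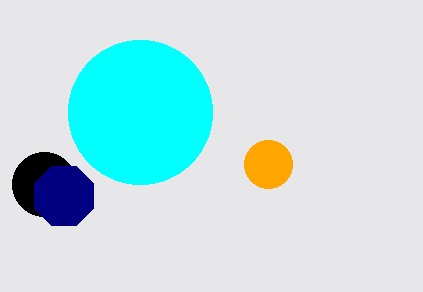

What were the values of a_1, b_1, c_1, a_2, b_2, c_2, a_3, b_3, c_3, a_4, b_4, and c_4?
a_1 = 140, b_1 = 112, c_1 = 72, a_2 = 44, b_2 = 184, c_2 = 32, a_3 = 64, b_3 = 196, c_3 = 32, a_4 = 268, b_4 = 164, c_4 = 24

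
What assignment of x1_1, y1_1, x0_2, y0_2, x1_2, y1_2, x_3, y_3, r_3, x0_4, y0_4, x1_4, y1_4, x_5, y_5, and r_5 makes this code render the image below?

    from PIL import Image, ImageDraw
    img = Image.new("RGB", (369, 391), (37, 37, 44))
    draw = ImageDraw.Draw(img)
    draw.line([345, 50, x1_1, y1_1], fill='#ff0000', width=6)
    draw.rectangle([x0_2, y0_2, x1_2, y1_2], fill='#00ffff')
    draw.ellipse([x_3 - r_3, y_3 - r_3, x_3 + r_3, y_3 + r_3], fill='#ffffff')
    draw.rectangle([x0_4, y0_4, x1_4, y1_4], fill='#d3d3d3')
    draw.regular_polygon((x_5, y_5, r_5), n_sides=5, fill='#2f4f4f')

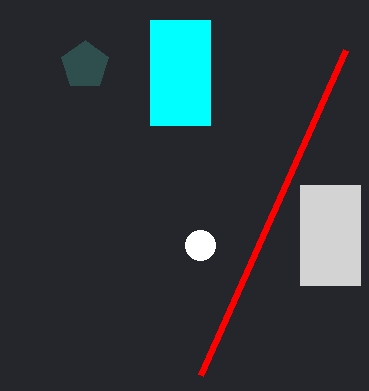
x1_1 = 200, y1_1 = 375, x0_2 = 150, y0_2 = 20, x1_2 = 210, y1_2 = 125, x_3 = 200, y_3 = 245, r_3 = 15, x0_4 = 300, y0_4 = 185, x1_4 = 360, y1_4 = 285, x_5 = 85, y_5 = 65, r_5 = 25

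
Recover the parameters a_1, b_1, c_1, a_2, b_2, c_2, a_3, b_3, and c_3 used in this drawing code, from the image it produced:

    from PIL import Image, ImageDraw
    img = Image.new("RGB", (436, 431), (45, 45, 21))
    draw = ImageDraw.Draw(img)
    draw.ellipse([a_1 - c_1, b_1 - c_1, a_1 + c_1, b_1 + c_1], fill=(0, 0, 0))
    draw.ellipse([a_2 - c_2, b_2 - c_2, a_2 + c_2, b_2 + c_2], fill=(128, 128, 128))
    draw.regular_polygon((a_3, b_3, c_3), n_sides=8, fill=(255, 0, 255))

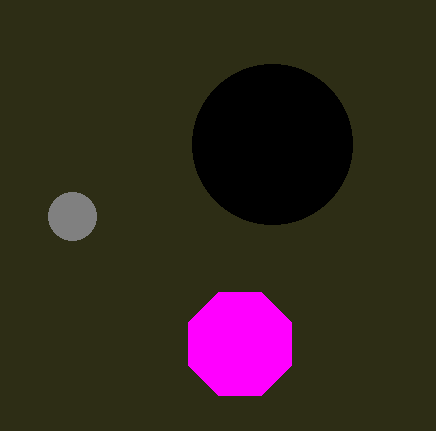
a_1 = 272, b_1 = 144, c_1 = 80, a_2 = 72, b_2 = 216, c_2 = 24, a_3 = 240, b_3 = 344, c_3 = 56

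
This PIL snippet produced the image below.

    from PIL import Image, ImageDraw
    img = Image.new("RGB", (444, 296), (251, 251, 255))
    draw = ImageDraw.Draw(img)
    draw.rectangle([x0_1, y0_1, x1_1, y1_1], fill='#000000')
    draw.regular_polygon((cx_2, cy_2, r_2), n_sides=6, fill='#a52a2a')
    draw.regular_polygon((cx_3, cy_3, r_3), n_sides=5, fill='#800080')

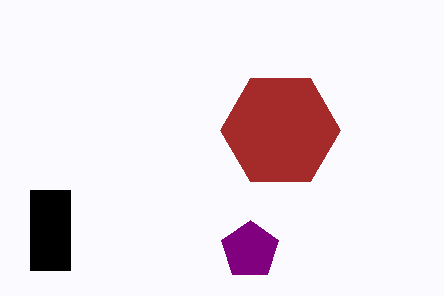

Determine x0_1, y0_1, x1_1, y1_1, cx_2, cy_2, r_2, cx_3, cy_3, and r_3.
x0_1 = 30, y0_1 = 190, x1_1 = 70, y1_1 = 270, cx_2 = 280, cy_2 = 130, r_2 = 60, cx_3 = 250, cy_3 = 250, r_3 = 30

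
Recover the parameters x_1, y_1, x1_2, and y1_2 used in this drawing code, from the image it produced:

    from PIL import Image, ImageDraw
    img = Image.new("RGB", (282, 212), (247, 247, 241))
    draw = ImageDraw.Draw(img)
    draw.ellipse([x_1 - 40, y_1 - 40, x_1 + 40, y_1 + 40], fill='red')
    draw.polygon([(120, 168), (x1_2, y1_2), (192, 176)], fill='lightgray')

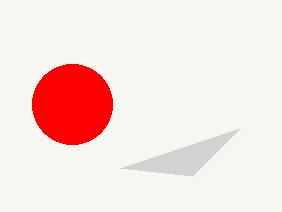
x_1 = 72
y_1 = 104
x1_2 = 240
y1_2 = 128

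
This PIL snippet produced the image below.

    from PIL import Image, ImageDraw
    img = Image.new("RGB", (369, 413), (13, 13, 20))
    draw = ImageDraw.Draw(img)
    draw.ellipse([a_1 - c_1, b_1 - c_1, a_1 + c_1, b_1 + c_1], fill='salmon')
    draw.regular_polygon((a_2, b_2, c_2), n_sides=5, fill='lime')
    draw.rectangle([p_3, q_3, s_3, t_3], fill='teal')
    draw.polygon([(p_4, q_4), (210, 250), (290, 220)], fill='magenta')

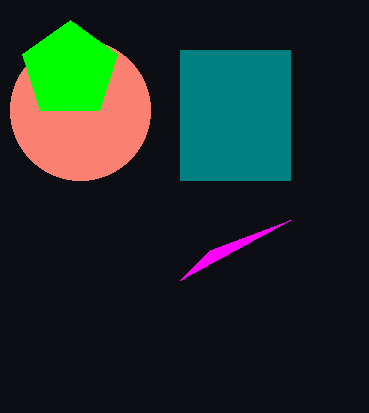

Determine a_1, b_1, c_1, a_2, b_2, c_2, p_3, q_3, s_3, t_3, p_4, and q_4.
a_1 = 80, b_1 = 110, c_1 = 70, a_2 = 70, b_2 = 70, c_2 = 50, p_3 = 180, q_3 = 50, s_3 = 290, t_3 = 180, p_4 = 180, q_4 = 280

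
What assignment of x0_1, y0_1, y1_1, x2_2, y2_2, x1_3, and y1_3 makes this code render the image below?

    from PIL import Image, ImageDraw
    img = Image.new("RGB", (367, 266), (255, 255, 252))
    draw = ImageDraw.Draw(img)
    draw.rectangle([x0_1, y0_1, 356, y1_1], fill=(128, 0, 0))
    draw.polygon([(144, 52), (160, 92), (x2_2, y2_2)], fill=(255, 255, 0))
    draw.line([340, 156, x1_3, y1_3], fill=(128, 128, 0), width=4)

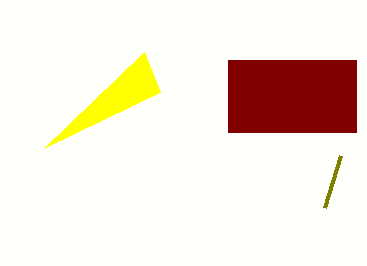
x0_1 = 228, y0_1 = 60, y1_1 = 132, x2_2 = 44, y2_2 = 148, x1_3 = 324, y1_3 = 208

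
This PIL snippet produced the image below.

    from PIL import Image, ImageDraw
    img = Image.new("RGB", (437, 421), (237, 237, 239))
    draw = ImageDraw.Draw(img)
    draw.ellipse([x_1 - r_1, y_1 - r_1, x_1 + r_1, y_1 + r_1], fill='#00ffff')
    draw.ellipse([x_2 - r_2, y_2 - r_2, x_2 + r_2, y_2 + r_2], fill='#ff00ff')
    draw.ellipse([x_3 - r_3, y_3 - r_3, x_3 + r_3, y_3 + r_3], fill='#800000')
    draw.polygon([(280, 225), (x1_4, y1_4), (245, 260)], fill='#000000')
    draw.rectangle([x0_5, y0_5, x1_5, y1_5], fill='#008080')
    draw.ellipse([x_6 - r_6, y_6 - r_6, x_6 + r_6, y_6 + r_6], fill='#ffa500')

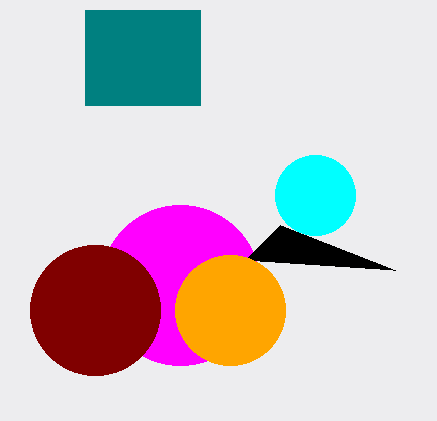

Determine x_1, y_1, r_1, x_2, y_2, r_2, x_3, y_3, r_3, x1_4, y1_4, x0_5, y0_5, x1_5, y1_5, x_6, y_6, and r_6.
x_1 = 315
y_1 = 195
r_1 = 40
x_2 = 180
y_2 = 285
r_2 = 80
x_3 = 95
y_3 = 310
r_3 = 65
x1_4 = 395
y1_4 = 270
x0_5 = 85
y0_5 = 10
x1_5 = 200
y1_5 = 105
x_6 = 230
y_6 = 310
r_6 = 55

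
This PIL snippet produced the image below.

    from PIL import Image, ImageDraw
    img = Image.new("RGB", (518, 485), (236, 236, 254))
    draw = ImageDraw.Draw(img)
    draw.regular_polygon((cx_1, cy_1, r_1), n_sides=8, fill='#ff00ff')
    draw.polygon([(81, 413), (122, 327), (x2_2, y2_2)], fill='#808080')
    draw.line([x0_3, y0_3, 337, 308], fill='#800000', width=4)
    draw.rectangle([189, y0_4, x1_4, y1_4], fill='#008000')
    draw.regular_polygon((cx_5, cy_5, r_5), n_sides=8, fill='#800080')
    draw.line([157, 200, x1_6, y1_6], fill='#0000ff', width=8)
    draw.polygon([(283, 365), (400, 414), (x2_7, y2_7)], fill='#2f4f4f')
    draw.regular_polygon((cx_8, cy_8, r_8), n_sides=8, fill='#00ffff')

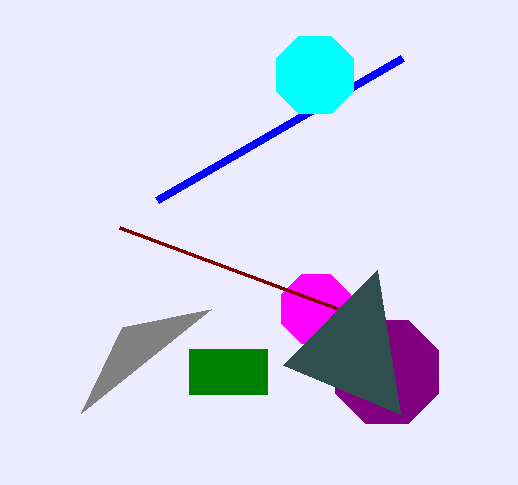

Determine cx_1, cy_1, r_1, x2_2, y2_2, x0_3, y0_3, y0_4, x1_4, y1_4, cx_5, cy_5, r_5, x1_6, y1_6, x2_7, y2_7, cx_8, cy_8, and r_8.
cx_1 = 316
cy_1 = 309
r_1 = 37
x2_2 = 211
y2_2 = 309
x0_3 = 119
y0_3 = 227
y0_4 = 349
x1_4 = 267
y1_4 = 394
cx_5 = 387
cy_5 = 372
r_5 = 56
x1_6 = 402
y1_6 = 58
x2_7 = 377
y2_7 = 270
cx_8 = 315
cy_8 = 75
r_8 = 42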